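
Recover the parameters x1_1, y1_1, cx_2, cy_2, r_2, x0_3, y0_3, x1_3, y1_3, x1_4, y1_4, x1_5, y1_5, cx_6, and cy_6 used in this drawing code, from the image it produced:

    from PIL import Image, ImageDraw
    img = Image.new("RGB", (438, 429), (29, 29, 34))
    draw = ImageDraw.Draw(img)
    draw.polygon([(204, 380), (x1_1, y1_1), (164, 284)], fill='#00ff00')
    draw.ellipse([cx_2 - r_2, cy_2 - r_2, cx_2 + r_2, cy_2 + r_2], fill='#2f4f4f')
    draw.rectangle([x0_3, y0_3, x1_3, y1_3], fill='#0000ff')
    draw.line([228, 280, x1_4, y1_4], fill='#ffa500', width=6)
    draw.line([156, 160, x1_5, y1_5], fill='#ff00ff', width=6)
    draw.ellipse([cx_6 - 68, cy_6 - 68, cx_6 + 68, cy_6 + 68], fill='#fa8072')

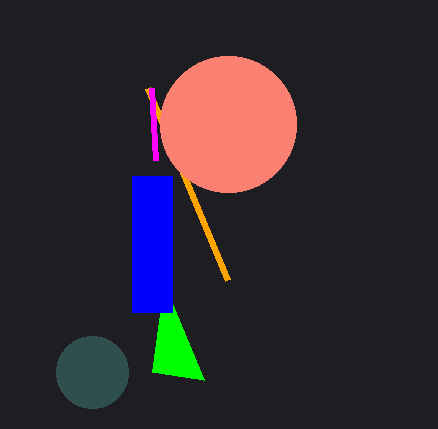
x1_1 = 152; y1_1 = 372; cx_2 = 92; cy_2 = 372; r_2 = 36; x0_3 = 132; y0_3 = 176; x1_3 = 172; y1_3 = 312; x1_4 = 148; y1_4 = 88; x1_5 = 152; y1_5 = 88; cx_6 = 228; cy_6 = 124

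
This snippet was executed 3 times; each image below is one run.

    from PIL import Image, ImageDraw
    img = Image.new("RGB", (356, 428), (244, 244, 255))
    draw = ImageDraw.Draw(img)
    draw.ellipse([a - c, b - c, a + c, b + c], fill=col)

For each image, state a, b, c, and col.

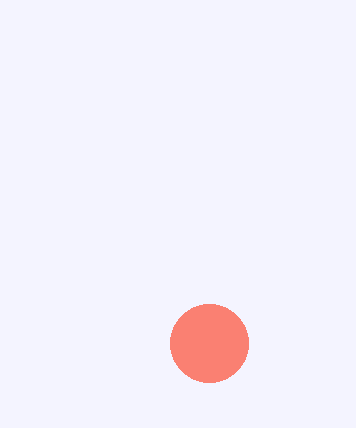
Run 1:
a = 209; b = 343; c = 39; col = 'salmon'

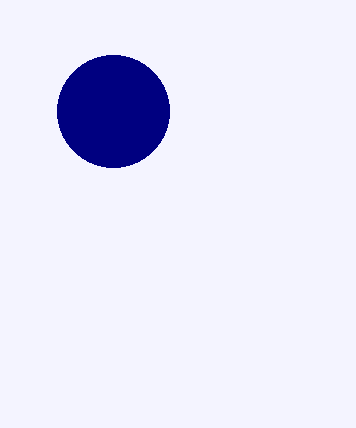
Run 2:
a = 113; b = 111; c = 56; col = 'navy'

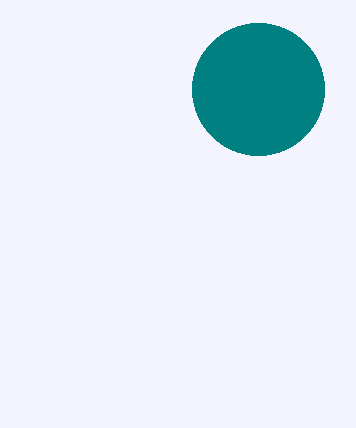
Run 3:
a = 258; b = 89; c = 66; col = 'teal'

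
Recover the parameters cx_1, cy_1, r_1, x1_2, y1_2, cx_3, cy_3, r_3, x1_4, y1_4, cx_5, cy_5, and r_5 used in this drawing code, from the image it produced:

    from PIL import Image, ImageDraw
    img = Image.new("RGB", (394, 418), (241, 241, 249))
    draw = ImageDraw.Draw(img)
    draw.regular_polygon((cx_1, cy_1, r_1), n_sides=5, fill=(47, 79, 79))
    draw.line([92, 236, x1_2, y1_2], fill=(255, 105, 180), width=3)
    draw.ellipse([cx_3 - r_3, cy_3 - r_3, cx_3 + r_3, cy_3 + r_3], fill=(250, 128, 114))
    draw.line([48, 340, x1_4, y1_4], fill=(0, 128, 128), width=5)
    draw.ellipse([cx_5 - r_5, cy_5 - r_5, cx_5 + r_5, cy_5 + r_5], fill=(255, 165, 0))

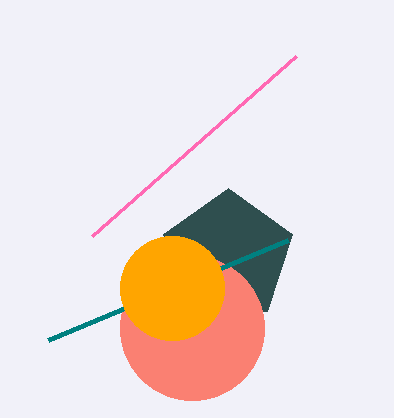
cx_1 = 228, cy_1 = 256, r_1 = 68, x1_2 = 296, y1_2 = 56, cx_3 = 192, cy_3 = 328, r_3 = 72, x1_4 = 288, y1_4 = 240, cx_5 = 172, cy_5 = 288, r_5 = 52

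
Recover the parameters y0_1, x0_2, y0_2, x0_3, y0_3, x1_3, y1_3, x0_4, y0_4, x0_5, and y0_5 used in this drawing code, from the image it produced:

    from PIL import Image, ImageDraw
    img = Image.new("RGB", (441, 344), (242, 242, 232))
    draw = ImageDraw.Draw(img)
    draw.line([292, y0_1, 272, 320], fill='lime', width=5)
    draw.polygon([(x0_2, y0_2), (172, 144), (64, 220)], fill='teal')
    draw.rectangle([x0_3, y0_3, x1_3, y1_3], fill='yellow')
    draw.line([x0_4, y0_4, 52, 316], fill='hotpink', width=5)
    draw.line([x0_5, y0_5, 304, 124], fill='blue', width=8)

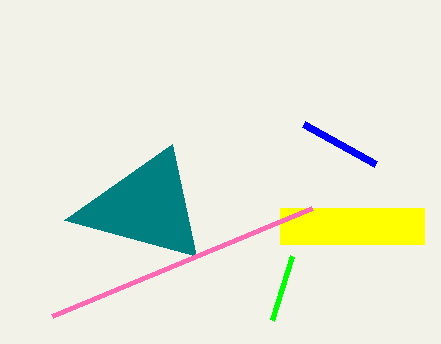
y0_1 = 256
x0_2 = 196
y0_2 = 256
x0_3 = 280
y0_3 = 208
x1_3 = 424
y1_3 = 244
x0_4 = 312
y0_4 = 208
x0_5 = 376
y0_5 = 164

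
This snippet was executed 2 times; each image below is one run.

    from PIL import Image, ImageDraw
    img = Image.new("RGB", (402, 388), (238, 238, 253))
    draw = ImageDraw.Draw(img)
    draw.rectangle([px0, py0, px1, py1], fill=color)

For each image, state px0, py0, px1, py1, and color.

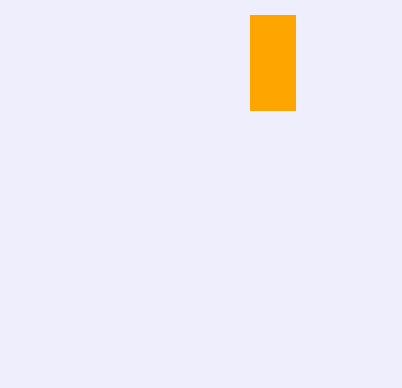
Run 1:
px0 = 250; py0 = 15; px1 = 295; py1 = 110; color = 'orange'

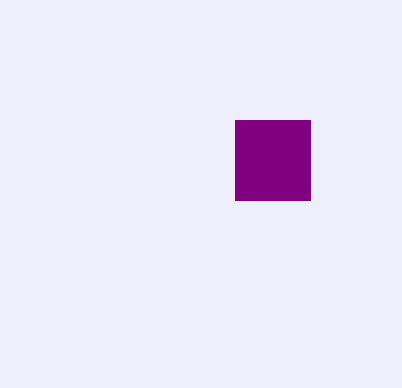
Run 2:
px0 = 235, py0 = 120, px1 = 310, py1 = 200, color = 'purple'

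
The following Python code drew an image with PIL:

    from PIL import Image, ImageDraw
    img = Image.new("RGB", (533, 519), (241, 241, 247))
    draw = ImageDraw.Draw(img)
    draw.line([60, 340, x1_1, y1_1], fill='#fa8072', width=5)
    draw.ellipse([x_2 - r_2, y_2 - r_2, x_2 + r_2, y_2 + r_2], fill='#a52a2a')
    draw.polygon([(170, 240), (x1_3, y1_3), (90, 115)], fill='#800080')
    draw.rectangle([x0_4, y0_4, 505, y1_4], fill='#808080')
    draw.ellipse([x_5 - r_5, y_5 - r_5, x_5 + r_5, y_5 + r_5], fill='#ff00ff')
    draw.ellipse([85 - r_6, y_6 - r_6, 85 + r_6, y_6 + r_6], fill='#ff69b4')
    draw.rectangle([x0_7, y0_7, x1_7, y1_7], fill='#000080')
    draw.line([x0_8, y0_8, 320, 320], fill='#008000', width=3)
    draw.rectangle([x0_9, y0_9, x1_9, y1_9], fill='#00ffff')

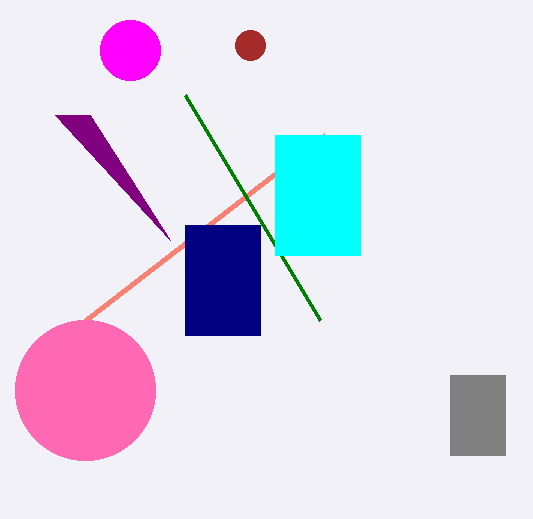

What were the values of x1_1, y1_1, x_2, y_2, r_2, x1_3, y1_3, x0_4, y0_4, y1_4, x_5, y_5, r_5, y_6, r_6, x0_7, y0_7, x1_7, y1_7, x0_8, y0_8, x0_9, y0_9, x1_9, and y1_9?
x1_1 = 325
y1_1 = 135
x_2 = 250
y_2 = 45
r_2 = 15
x1_3 = 55
y1_3 = 115
x0_4 = 450
y0_4 = 375
y1_4 = 455
x_5 = 130
y_5 = 50
r_5 = 30
y_6 = 390
r_6 = 70
x0_7 = 185
y0_7 = 225
x1_7 = 260
y1_7 = 335
x0_8 = 185
y0_8 = 95
x0_9 = 275
y0_9 = 135
x1_9 = 360
y1_9 = 255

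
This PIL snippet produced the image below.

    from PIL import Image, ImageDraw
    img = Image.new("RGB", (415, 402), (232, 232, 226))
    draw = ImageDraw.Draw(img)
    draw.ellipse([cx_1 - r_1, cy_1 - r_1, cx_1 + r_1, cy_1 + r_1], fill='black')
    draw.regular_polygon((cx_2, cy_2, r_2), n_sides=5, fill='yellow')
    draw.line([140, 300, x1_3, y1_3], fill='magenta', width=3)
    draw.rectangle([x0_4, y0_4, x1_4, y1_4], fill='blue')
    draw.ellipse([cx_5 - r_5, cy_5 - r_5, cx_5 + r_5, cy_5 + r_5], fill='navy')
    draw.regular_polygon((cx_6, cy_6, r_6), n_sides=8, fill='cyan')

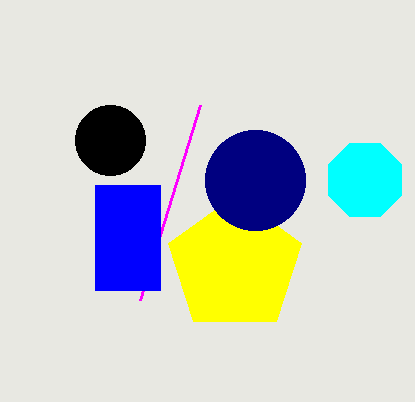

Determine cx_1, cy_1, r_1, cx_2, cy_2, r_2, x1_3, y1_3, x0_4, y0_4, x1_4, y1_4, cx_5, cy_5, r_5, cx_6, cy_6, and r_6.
cx_1 = 110; cy_1 = 140; r_1 = 35; cx_2 = 235; cy_2 = 265; r_2 = 70; x1_3 = 200; y1_3 = 105; x0_4 = 95; y0_4 = 185; x1_4 = 160; y1_4 = 290; cx_5 = 255; cy_5 = 180; r_5 = 50; cx_6 = 365; cy_6 = 180; r_6 = 40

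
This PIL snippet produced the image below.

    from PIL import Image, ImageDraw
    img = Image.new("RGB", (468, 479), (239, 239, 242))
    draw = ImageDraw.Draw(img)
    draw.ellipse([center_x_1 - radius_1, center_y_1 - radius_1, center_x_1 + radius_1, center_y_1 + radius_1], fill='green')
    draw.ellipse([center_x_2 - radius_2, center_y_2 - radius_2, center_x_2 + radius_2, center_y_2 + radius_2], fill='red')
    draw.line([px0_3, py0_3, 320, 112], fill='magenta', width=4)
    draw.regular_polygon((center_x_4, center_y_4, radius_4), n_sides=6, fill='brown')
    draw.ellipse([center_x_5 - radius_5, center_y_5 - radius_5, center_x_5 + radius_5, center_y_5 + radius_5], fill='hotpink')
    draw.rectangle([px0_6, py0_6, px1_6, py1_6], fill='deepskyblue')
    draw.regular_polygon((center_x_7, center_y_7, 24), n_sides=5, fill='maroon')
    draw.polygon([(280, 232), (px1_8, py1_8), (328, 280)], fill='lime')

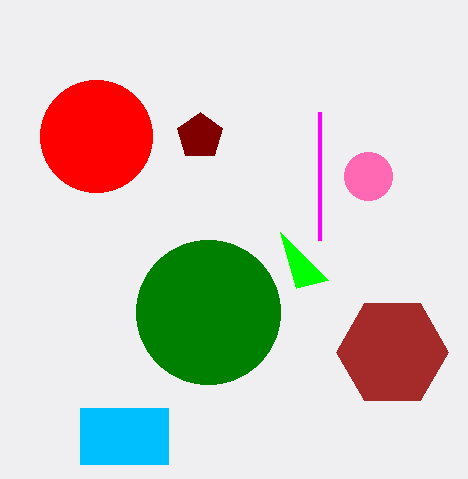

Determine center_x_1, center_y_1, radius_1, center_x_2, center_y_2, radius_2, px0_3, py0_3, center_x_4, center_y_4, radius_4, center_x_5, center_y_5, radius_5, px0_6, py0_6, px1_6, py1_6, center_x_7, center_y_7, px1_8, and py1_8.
center_x_1 = 208
center_y_1 = 312
radius_1 = 72
center_x_2 = 96
center_y_2 = 136
radius_2 = 56
px0_3 = 320
py0_3 = 240
center_x_4 = 392
center_y_4 = 352
radius_4 = 56
center_x_5 = 368
center_y_5 = 176
radius_5 = 24
px0_6 = 80
py0_6 = 408
px1_6 = 168
py1_6 = 464
center_x_7 = 200
center_y_7 = 136
px1_8 = 296
py1_8 = 288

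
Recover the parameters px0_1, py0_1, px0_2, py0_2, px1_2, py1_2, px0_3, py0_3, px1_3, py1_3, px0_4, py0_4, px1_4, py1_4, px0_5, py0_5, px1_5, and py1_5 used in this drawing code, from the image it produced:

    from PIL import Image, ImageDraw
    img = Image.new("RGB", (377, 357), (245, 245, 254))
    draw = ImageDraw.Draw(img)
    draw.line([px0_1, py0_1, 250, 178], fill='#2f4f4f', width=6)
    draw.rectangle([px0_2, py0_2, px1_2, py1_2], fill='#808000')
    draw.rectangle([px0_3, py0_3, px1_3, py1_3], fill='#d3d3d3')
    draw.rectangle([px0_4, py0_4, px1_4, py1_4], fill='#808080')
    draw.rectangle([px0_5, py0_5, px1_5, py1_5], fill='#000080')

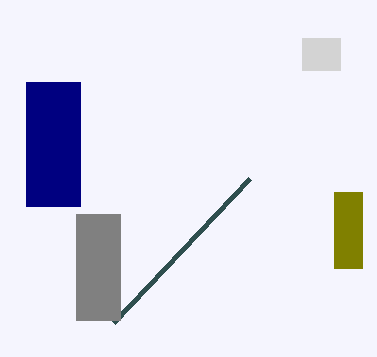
px0_1 = 114; py0_1 = 322; px0_2 = 334; py0_2 = 192; px1_2 = 362; py1_2 = 268; px0_3 = 302; py0_3 = 38; px1_3 = 340; py1_3 = 70; px0_4 = 76; py0_4 = 214; px1_4 = 120; py1_4 = 320; px0_5 = 26; py0_5 = 82; px1_5 = 80; py1_5 = 206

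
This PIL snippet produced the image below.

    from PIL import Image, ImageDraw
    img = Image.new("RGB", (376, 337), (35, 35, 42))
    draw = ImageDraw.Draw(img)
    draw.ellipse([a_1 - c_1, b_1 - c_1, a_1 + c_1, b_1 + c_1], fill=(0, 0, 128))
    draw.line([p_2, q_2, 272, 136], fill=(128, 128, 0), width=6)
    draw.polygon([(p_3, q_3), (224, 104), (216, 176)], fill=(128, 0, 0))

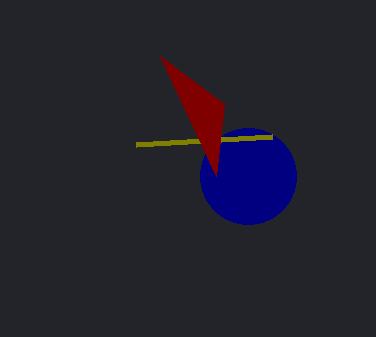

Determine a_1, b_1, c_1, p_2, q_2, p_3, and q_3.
a_1 = 248
b_1 = 176
c_1 = 48
p_2 = 136
q_2 = 144
p_3 = 160
q_3 = 56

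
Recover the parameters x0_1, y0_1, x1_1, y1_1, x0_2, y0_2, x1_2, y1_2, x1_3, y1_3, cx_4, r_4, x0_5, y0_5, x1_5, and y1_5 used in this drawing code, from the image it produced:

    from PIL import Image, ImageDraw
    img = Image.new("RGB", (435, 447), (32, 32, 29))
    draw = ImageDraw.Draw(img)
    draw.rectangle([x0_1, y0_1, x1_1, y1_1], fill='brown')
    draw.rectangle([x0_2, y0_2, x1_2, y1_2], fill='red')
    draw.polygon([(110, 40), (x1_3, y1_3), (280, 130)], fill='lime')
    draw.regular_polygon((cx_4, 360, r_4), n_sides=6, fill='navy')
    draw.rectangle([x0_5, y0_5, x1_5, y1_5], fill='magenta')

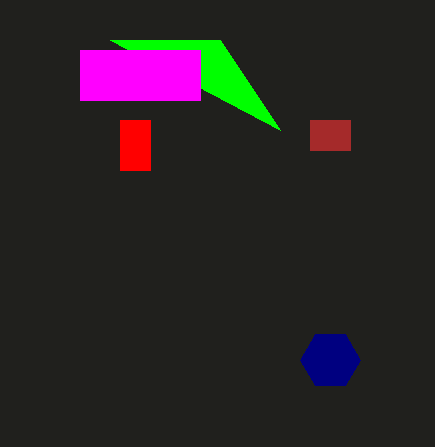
x0_1 = 310
y0_1 = 120
x1_1 = 350
y1_1 = 150
x0_2 = 120
y0_2 = 120
x1_2 = 150
y1_2 = 170
x1_3 = 220
y1_3 = 40
cx_4 = 330
r_4 = 30
x0_5 = 80
y0_5 = 50
x1_5 = 200
y1_5 = 100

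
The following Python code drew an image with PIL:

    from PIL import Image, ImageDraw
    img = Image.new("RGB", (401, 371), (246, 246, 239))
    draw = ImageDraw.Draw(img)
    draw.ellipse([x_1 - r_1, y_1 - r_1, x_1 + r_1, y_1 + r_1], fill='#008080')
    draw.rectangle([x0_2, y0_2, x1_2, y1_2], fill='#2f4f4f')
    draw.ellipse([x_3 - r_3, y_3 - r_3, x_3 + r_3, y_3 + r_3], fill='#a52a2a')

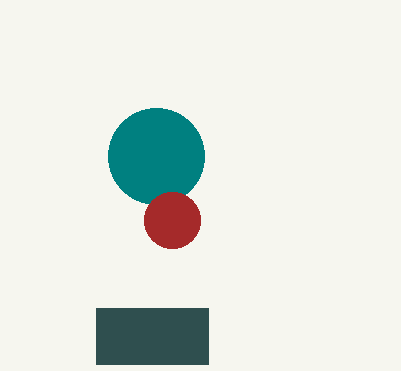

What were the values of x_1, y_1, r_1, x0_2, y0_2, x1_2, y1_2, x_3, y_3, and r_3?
x_1 = 156; y_1 = 156; r_1 = 48; x0_2 = 96; y0_2 = 308; x1_2 = 208; y1_2 = 364; x_3 = 172; y_3 = 220; r_3 = 28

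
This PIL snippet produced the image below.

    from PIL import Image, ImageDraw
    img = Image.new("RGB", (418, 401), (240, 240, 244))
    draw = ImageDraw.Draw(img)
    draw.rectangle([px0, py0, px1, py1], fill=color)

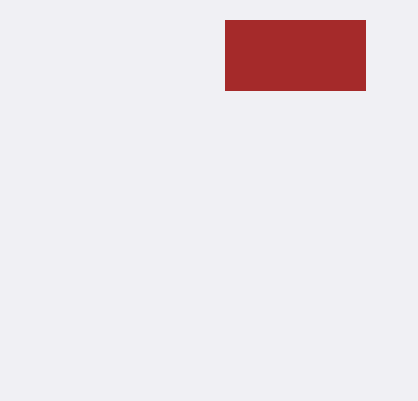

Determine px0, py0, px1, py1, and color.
px0 = 225, py0 = 20, px1 = 365, py1 = 90, color = 'brown'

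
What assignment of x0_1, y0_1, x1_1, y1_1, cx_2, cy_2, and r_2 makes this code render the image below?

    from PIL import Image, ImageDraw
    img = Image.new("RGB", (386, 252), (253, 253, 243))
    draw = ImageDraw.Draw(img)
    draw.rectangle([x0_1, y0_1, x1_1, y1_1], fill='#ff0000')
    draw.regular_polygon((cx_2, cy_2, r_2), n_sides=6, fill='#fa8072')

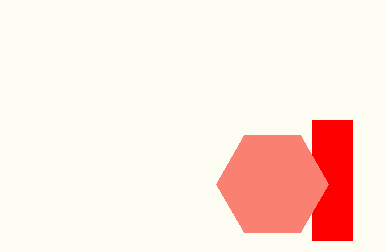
x0_1 = 312; y0_1 = 120; x1_1 = 352; y1_1 = 240; cx_2 = 272; cy_2 = 184; r_2 = 56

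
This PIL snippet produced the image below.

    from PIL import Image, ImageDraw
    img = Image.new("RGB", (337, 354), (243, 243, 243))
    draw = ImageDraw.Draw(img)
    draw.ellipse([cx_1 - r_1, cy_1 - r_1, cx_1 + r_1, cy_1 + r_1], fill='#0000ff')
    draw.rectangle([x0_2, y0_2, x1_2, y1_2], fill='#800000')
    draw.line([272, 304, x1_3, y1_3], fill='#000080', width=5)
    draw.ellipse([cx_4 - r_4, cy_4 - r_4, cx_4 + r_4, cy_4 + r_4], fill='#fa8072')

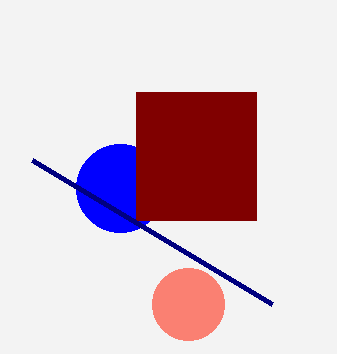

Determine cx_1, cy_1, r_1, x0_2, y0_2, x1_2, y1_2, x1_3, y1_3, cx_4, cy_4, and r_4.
cx_1 = 120, cy_1 = 188, r_1 = 44, x0_2 = 136, y0_2 = 92, x1_2 = 256, y1_2 = 220, x1_3 = 32, y1_3 = 160, cx_4 = 188, cy_4 = 304, r_4 = 36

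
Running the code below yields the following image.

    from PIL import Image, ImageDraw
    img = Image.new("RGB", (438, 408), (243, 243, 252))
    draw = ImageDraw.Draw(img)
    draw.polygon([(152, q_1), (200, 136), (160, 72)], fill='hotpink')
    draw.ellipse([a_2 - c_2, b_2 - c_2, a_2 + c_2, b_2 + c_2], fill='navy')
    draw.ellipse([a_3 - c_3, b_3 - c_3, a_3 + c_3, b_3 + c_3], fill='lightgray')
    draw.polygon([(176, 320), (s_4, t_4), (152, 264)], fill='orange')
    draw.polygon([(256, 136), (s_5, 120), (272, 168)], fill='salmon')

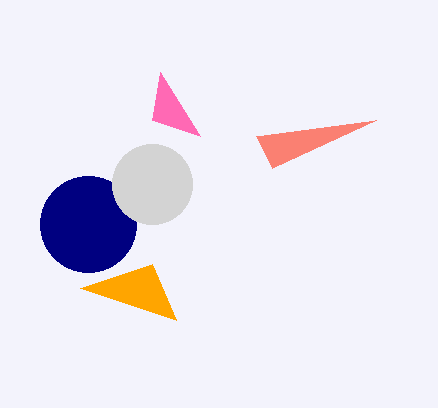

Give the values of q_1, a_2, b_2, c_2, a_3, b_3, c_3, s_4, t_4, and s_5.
q_1 = 120
a_2 = 88
b_2 = 224
c_2 = 48
a_3 = 152
b_3 = 184
c_3 = 40
s_4 = 80
t_4 = 288
s_5 = 376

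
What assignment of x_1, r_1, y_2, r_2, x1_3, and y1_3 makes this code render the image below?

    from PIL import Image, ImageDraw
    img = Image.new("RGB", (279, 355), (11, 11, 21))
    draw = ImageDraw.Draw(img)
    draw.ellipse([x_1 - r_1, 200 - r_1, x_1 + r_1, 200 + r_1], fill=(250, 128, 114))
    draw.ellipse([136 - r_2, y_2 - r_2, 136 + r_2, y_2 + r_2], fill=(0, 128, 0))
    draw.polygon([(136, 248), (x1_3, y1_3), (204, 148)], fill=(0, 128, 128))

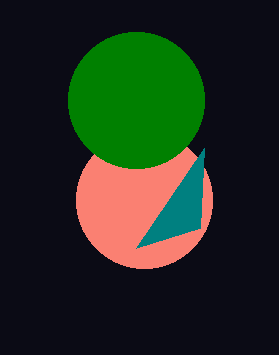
x_1 = 144; r_1 = 68; y_2 = 100; r_2 = 68; x1_3 = 200; y1_3 = 228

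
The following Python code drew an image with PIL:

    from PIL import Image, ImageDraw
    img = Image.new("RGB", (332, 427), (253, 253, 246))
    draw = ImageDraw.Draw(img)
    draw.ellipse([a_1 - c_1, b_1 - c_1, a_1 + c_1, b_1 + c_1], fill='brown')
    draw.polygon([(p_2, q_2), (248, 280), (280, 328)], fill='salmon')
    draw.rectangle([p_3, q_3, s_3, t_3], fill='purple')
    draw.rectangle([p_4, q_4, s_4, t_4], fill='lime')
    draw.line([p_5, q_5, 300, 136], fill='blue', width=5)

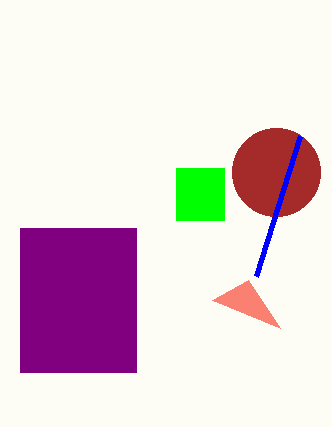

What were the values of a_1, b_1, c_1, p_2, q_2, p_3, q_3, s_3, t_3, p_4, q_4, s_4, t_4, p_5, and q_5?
a_1 = 276, b_1 = 172, c_1 = 44, p_2 = 212, q_2 = 300, p_3 = 20, q_3 = 228, s_3 = 136, t_3 = 372, p_4 = 176, q_4 = 168, s_4 = 224, t_4 = 220, p_5 = 256, q_5 = 276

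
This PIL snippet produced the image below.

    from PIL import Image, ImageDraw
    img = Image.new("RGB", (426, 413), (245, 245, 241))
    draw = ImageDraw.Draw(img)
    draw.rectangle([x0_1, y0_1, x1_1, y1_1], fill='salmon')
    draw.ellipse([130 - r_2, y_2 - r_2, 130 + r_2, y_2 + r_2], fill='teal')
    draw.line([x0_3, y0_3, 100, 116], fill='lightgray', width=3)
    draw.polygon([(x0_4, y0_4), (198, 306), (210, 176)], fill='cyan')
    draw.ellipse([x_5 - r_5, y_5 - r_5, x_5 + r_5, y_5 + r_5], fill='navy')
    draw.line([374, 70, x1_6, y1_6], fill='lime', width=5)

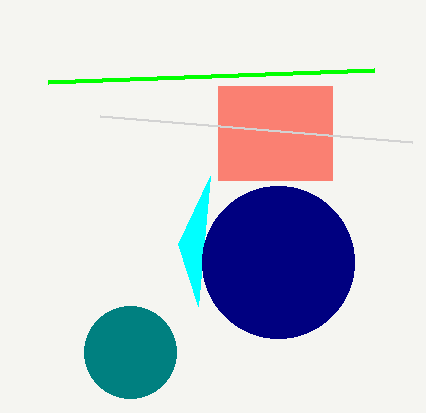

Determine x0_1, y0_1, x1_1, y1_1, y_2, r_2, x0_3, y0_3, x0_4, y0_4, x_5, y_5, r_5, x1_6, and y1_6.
x0_1 = 218; y0_1 = 86; x1_1 = 332; y1_1 = 180; y_2 = 352; r_2 = 46; x0_3 = 412; y0_3 = 142; x0_4 = 178; y0_4 = 244; x_5 = 278; y_5 = 262; r_5 = 76; x1_6 = 48; y1_6 = 82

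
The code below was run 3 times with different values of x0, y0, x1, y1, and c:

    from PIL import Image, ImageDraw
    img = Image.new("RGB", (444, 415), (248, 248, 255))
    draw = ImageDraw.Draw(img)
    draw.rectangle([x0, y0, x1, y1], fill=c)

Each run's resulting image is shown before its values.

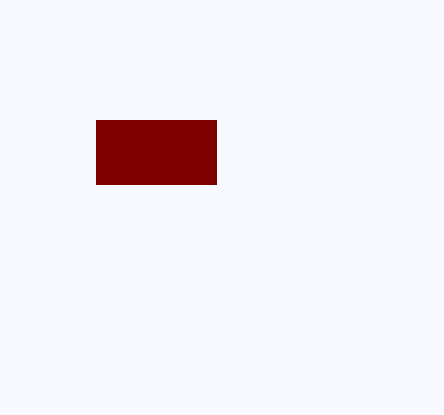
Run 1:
x0 = 96, y0 = 120, x1 = 216, y1 = 184, c = 'maroon'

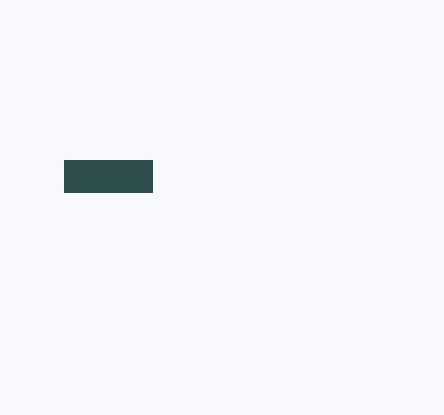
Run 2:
x0 = 64, y0 = 160, x1 = 152, y1 = 192, c = 'darkslategray'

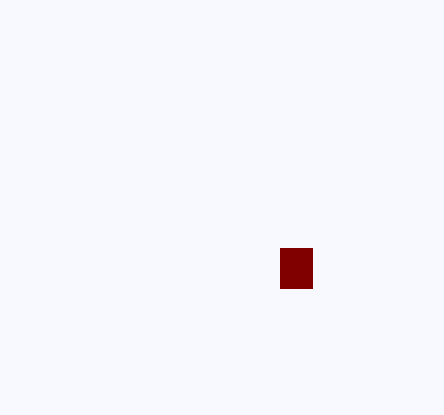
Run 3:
x0 = 280; y0 = 248; x1 = 312; y1 = 288; c = 'maroon'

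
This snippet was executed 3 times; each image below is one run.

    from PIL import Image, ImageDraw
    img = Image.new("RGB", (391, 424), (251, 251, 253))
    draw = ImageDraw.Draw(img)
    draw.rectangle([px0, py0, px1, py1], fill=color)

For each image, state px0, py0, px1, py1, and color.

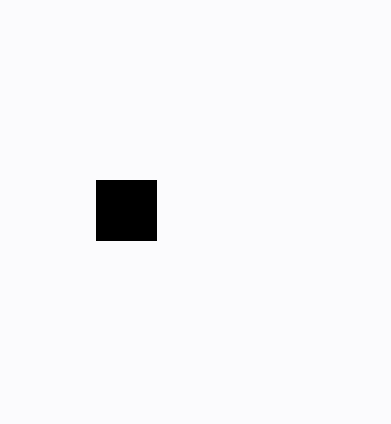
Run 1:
px0 = 96
py0 = 180
px1 = 156
py1 = 240
color = 'black'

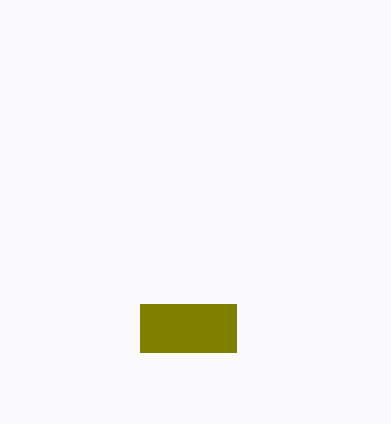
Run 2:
px0 = 140, py0 = 304, px1 = 236, py1 = 352, color = 'olive'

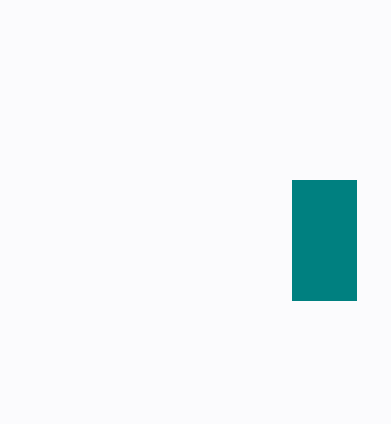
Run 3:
px0 = 292; py0 = 180; px1 = 356; py1 = 300; color = 'teal'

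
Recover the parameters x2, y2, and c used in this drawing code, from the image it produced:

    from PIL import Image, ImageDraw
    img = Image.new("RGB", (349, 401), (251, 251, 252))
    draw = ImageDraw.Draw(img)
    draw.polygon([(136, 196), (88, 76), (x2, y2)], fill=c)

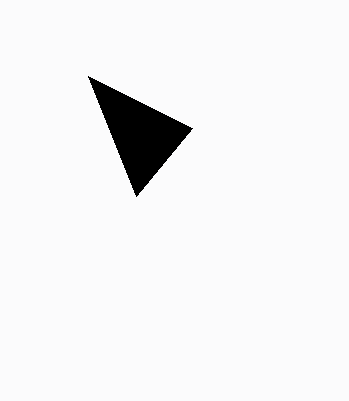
x2 = 192, y2 = 128, c = 'black'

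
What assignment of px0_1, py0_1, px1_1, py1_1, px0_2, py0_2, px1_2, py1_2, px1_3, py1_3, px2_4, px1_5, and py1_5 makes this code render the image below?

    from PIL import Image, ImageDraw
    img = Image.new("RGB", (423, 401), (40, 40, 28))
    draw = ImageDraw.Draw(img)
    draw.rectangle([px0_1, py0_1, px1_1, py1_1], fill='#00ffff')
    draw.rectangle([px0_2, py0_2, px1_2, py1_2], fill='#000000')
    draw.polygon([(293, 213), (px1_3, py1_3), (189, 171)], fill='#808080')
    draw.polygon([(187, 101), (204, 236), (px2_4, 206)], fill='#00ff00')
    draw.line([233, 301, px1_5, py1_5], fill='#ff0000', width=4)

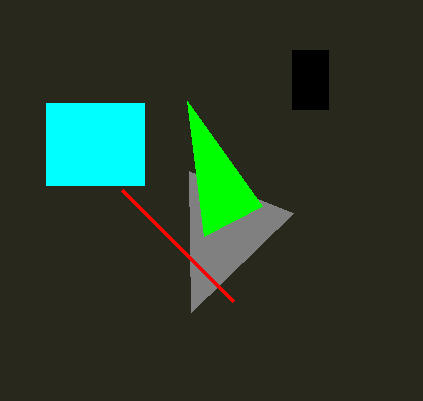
px0_1 = 46; py0_1 = 103; px1_1 = 144; py1_1 = 185; px0_2 = 292; py0_2 = 50; px1_2 = 328; py1_2 = 109; px1_3 = 191; py1_3 = 312; px2_4 = 262; px1_5 = 122; py1_5 = 190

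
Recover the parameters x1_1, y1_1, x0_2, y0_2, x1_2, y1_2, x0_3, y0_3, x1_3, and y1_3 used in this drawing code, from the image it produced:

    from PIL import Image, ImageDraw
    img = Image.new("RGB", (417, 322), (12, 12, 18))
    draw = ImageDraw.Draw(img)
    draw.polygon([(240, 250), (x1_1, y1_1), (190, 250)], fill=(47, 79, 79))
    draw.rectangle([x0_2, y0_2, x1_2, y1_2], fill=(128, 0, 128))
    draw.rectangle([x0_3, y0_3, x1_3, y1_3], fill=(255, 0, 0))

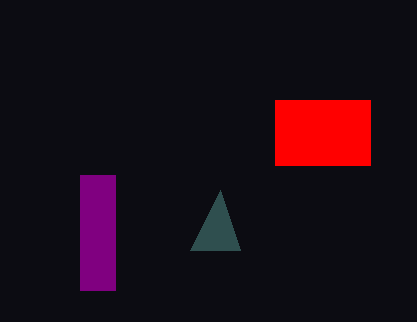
x1_1 = 220, y1_1 = 190, x0_2 = 80, y0_2 = 175, x1_2 = 115, y1_2 = 290, x0_3 = 275, y0_3 = 100, x1_3 = 370, y1_3 = 165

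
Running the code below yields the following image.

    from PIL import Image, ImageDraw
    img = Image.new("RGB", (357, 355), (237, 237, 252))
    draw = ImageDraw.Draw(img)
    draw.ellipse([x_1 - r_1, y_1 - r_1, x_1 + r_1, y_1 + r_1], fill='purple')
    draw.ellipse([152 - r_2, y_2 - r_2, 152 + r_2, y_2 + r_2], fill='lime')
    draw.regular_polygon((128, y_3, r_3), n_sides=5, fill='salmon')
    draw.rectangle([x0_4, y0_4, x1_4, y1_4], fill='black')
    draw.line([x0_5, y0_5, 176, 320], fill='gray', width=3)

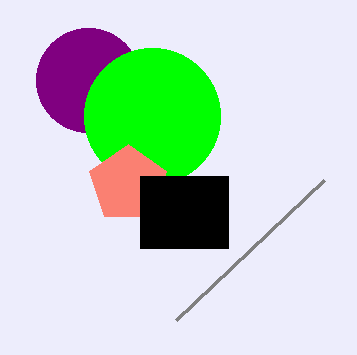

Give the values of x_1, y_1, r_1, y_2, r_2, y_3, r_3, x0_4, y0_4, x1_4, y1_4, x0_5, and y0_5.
x_1 = 88, y_1 = 80, r_1 = 52, y_2 = 116, r_2 = 68, y_3 = 184, r_3 = 40, x0_4 = 140, y0_4 = 176, x1_4 = 228, y1_4 = 248, x0_5 = 324, y0_5 = 180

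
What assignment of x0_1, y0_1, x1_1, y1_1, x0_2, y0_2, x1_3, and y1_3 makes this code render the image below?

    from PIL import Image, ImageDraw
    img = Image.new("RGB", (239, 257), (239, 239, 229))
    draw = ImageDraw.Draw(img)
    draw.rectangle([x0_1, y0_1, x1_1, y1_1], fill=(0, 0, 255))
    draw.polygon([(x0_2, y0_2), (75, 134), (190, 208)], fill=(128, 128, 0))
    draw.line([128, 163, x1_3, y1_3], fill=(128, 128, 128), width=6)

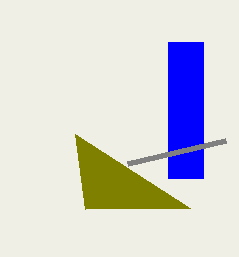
x0_1 = 168
y0_1 = 42
x1_1 = 203
y1_1 = 178
x0_2 = 85
y0_2 = 209
x1_3 = 226
y1_3 = 140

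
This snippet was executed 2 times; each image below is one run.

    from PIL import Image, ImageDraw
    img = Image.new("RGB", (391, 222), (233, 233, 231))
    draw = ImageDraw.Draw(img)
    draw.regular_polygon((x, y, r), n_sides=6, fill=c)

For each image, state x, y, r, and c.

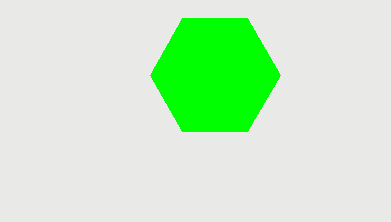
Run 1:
x = 215; y = 75; r = 65; c = 'lime'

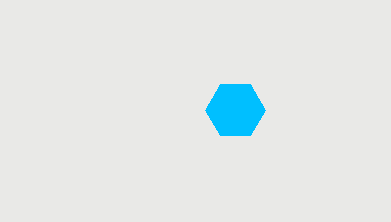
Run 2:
x = 235
y = 110
r = 30
c = 'deepskyblue'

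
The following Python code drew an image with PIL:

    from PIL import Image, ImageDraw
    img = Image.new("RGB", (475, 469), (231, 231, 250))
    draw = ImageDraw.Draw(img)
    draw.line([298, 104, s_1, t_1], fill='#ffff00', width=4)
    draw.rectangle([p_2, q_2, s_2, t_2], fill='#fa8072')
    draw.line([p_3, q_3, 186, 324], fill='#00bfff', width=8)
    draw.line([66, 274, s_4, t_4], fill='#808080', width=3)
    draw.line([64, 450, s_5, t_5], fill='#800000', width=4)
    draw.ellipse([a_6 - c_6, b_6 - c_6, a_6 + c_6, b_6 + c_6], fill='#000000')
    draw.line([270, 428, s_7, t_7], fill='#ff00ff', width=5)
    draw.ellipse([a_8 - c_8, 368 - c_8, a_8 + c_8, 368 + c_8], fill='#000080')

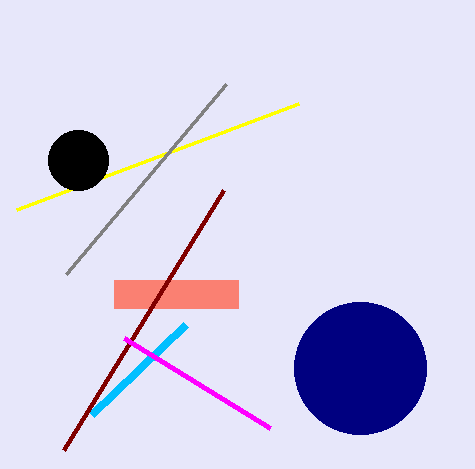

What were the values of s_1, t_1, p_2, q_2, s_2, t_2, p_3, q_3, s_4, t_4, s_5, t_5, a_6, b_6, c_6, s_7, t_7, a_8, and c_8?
s_1 = 16; t_1 = 210; p_2 = 114; q_2 = 280; s_2 = 238; t_2 = 308; p_3 = 92; q_3 = 414; s_4 = 226; t_4 = 84; s_5 = 224; t_5 = 190; a_6 = 78; b_6 = 160; c_6 = 30; s_7 = 124; t_7 = 338; a_8 = 360; c_8 = 66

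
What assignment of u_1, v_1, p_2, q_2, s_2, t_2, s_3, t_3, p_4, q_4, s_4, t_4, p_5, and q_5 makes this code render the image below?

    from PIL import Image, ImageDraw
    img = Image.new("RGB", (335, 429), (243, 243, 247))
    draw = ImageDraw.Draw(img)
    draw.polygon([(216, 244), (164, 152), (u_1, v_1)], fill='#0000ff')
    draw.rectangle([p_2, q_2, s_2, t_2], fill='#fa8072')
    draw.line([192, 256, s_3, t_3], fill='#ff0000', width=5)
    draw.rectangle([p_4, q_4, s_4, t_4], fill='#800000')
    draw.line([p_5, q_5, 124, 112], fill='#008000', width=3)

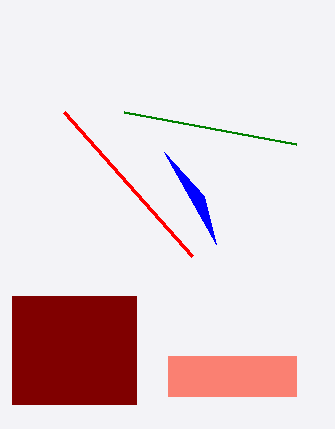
u_1 = 204
v_1 = 196
p_2 = 168
q_2 = 356
s_2 = 296
t_2 = 396
s_3 = 64
t_3 = 112
p_4 = 12
q_4 = 296
s_4 = 136
t_4 = 404
p_5 = 296
q_5 = 144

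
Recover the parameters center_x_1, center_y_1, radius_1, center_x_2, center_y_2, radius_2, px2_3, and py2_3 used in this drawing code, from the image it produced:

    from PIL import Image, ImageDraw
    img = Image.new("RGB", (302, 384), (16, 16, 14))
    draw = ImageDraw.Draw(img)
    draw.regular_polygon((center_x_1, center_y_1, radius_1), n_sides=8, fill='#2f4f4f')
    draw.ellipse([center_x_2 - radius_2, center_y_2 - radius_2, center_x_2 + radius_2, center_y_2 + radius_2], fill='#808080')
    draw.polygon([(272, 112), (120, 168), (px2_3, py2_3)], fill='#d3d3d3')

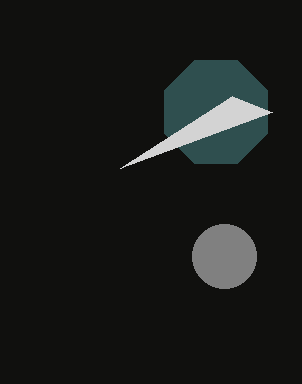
center_x_1 = 216, center_y_1 = 112, radius_1 = 56, center_x_2 = 224, center_y_2 = 256, radius_2 = 32, px2_3 = 232, py2_3 = 96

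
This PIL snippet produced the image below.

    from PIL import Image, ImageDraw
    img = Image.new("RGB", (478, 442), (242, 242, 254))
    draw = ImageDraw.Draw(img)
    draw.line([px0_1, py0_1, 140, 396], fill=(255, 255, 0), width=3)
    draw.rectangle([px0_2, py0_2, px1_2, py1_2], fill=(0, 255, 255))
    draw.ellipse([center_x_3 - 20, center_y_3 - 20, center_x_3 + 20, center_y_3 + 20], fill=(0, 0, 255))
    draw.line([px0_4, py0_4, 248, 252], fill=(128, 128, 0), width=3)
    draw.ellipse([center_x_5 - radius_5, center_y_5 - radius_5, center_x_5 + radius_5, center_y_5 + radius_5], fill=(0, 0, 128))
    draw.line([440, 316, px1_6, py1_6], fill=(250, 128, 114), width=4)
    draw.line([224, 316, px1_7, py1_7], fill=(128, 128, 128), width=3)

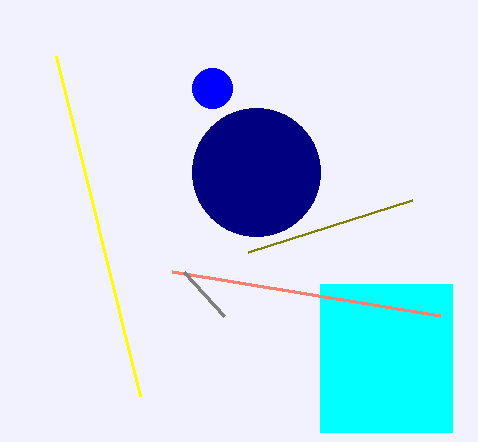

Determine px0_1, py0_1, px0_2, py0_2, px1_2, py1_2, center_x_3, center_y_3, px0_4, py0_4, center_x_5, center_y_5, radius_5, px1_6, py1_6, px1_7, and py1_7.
px0_1 = 56
py0_1 = 56
px0_2 = 320
py0_2 = 284
px1_2 = 452
py1_2 = 432
center_x_3 = 212
center_y_3 = 88
px0_4 = 412
py0_4 = 200
center_x_5 = 256
center_y_5 = 172
radius_5 = 64
px1_6 = 172
py1_6 = 272
px1_7 = 184
py1_7 = 272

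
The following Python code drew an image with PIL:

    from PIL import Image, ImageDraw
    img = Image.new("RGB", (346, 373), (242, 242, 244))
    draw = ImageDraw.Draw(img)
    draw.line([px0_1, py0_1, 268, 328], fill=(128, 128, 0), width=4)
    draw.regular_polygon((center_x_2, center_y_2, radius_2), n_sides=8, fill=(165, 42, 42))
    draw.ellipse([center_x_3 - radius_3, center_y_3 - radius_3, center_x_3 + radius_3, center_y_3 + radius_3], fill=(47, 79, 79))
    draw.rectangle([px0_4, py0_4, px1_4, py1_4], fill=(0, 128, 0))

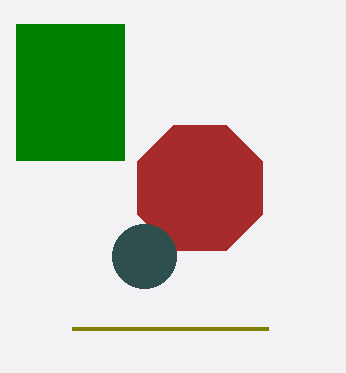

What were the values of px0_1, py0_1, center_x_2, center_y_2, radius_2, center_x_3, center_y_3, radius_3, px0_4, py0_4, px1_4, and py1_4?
px0_1 = 72, py0_1 = 328, center_x_2 = 200, center_y_2 = 188, radius_2 = 68, center_x_3 = 144, center_y_3 = 256, radius_3 = 32, px0_4 = 16, py0_4 = 24, px1_4 = 124, py1_4 = 160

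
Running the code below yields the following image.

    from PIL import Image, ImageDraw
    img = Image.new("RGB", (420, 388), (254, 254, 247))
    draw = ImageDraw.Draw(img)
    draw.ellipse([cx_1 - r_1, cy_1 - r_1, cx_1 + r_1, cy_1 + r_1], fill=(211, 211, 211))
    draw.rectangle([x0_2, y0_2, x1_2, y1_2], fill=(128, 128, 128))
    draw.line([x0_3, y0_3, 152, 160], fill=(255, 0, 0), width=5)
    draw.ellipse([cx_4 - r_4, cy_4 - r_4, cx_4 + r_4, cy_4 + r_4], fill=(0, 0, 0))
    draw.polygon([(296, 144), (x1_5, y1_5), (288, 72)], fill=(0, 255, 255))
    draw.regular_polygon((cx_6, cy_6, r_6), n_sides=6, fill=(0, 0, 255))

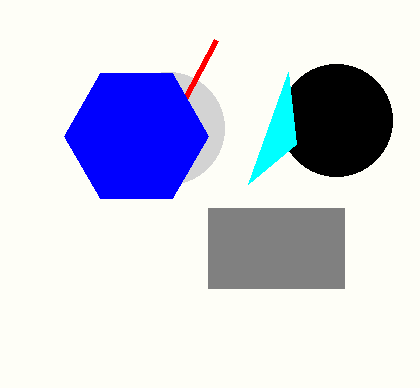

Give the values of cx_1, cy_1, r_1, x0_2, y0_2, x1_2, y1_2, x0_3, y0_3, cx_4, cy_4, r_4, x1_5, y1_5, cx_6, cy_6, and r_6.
cx_1 = 168, cy_1 = 128, r_1 = 56, x0_2 = 208, y0_2 = 208, x1_2 = 344, y1_2 = 288, x0_3 = 216, y0_3 = 40, cx_4 = 336, cy_4 = 120, r_4 = 56, x1_5 = 248, y1_5 = 184, cx_6 = 136, cy_6 = 136, r_6 = 72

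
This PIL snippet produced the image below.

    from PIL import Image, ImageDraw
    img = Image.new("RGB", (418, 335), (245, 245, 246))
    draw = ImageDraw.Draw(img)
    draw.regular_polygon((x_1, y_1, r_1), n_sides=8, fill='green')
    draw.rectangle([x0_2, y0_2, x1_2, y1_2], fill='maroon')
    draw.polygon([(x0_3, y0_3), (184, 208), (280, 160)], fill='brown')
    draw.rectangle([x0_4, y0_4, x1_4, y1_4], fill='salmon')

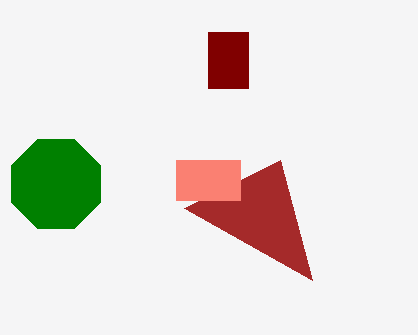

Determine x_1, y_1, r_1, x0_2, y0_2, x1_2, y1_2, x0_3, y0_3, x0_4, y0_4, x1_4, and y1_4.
x_1 = 56, y_1 = 184, r_1 = 48, x0_2 = 208, y0_2 = 32, x1_2 = 248, y1_2 = 88, x0_3 = 312, y0_3 = 280, x0_4 = 176, y0_4 = 160, x1_4 = 240, y1_4 = 200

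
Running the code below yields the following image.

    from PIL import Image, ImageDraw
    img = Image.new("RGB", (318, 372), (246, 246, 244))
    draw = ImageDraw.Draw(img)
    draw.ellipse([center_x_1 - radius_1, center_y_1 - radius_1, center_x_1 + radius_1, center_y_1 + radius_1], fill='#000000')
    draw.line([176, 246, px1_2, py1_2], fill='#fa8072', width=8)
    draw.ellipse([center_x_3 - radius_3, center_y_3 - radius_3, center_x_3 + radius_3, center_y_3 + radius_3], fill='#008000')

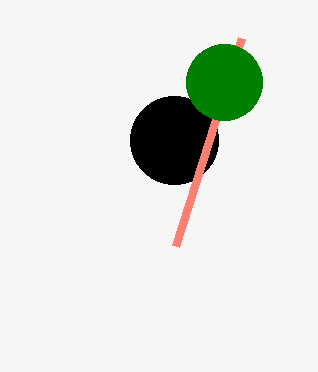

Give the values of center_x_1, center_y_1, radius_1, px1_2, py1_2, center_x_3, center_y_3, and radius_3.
center_x_1 = 174, center_y_1 = 140, radius_1 = 44, px1_2 = 242, py1_2 = 38, center_x_3 = 224, center_y_3 = 82, radius_3 = 38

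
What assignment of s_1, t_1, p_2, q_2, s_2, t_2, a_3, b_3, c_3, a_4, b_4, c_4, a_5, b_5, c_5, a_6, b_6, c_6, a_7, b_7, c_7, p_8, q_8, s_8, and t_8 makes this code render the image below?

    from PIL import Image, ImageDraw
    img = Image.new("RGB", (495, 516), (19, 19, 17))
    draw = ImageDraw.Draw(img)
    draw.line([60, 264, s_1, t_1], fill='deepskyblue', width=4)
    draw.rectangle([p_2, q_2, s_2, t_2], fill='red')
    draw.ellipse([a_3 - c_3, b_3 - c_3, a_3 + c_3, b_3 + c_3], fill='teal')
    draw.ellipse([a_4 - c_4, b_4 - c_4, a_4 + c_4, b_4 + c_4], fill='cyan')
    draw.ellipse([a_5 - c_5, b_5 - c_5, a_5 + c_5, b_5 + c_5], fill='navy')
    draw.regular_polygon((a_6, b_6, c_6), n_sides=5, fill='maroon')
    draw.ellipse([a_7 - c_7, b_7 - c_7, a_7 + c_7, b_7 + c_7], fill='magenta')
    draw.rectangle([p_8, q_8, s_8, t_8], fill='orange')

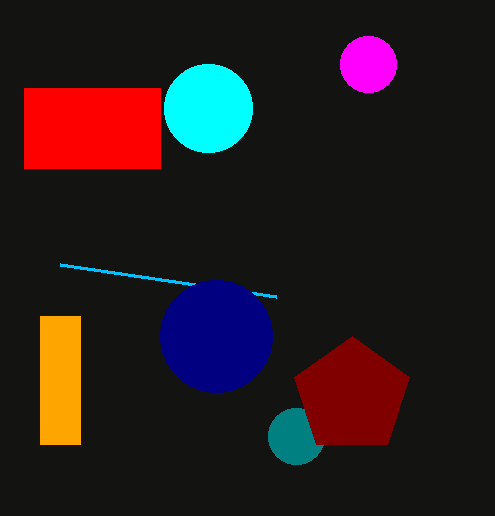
s_1 = 276, t_1 = 296, p_2 = 24, q_2 = 88, s_2 = 160, t_2 = 168, a_3 = 296, b_3 = 436, c_3 = 28, a_4 = 208, b_4 = 108, c_4 = 44, a_5 = 216, b_5 = 336, c_5 = 56, a_6 = 352, b_6 = 396, c_6 = 60, a_7 = 368, b_7 = 64, c_7 = 28, p_8 = 40, q_8 = 316, s_8 = 80, t_8 = 444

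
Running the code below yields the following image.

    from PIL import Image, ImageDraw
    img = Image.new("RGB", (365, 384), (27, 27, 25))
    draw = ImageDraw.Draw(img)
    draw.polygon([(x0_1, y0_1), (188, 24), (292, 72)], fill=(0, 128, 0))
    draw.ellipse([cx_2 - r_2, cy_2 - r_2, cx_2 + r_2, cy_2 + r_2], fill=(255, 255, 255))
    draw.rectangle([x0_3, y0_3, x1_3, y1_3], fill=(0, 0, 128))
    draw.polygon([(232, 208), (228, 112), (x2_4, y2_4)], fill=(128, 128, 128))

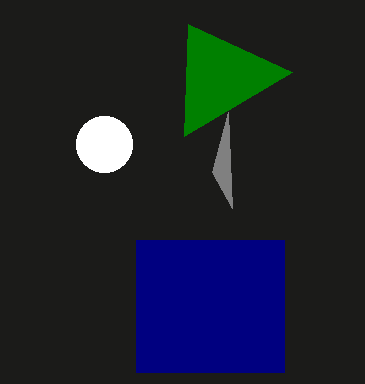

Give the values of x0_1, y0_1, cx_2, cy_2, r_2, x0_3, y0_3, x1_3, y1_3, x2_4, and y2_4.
x0_1 = 184, y0_1 = 136, cx_2 = 104, cy_2 = 144, r_2 = 28, x0_3 = 136, y0_3 = 240, x1_3 = 284, y1_3 = 372, x2_4 = 212, y2_4 = 172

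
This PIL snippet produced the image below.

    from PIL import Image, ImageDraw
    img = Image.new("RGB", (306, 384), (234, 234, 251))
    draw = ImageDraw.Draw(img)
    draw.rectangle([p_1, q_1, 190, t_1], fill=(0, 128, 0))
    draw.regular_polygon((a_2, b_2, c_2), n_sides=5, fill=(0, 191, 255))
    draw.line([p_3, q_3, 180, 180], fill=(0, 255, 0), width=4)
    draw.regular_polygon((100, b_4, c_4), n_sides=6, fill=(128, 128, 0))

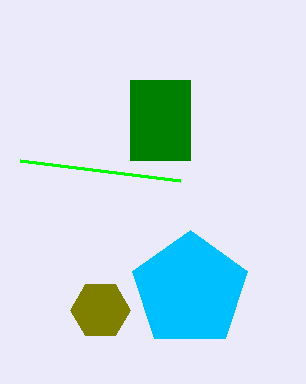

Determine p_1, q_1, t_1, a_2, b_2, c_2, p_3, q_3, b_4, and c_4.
p_1 = 130; q_1 = 80; t_1 = 160; a_2 = 190; b_2 = 290; c_2 = 60; p_3 = 20; q_3 = 160; b_4 = 310; c_4 = 30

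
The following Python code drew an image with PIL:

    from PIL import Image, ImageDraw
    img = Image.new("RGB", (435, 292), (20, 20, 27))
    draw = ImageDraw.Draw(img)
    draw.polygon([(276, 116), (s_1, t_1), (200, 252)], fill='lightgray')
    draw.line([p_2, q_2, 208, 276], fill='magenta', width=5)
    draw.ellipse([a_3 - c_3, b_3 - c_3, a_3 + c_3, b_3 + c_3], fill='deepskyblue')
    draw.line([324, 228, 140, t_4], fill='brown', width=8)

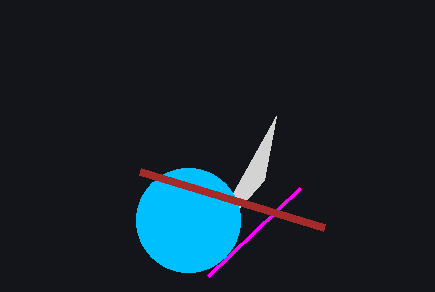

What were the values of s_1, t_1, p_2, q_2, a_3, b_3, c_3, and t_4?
s_1 = 264; t_1 = 180; p_2 = 300; q_2 = 188; a_3 = 188; b_3 = 220; c_3 = 52; t_4 = 172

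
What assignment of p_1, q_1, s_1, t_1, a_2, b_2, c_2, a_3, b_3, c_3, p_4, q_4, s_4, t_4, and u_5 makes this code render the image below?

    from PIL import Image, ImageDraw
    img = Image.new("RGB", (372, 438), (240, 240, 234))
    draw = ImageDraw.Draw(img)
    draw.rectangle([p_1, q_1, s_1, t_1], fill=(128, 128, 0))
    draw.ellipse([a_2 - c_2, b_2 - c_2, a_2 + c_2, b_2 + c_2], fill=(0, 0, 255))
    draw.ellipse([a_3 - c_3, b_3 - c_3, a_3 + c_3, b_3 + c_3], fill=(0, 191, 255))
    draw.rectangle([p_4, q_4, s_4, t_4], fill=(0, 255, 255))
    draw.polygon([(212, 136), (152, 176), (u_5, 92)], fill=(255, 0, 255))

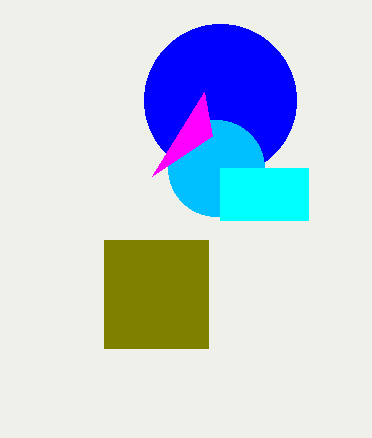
p_1 = 104; q_1 = 240; s_1 = 208; t_1 = 348; a_2 = 220; b_2 = 100; c_2 = 76; a_3 = 216; b_3 = 168; c_3 = 48; p_4 = 220; q_4 = 168; s_4 = 308; t_4 = 220; u_5 = 204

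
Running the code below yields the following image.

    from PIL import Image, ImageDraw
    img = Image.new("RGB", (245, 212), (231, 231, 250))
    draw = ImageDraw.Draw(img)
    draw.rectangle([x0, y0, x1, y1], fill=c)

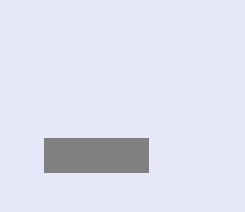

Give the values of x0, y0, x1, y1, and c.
x0 = 44, y0 = 138, x1 = 148, y1 = 172, c = 'gray'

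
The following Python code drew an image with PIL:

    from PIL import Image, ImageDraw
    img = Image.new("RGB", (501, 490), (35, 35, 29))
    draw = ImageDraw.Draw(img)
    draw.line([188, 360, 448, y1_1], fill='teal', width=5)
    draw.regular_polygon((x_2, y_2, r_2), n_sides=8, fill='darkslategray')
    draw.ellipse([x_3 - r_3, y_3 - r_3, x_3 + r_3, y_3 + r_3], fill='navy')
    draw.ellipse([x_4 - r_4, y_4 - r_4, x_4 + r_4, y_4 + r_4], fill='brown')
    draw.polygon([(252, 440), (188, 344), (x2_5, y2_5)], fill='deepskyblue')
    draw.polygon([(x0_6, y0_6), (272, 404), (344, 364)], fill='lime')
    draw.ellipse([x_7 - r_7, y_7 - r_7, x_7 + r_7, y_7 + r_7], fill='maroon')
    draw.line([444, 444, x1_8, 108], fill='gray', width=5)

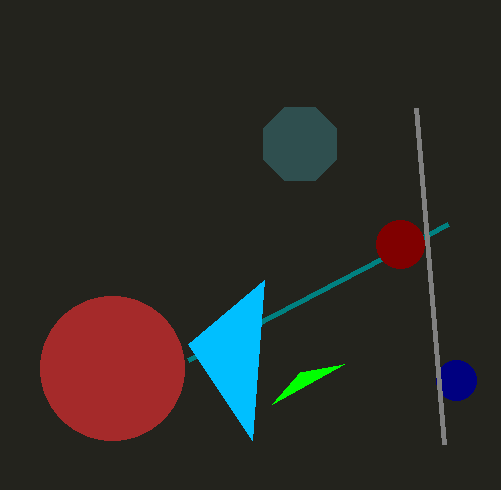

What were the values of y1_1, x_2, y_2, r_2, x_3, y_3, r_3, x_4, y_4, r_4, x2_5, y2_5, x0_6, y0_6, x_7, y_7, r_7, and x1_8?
y1_1 = 224, x_2 = 300, y_2 = 144, r_2 = 40, x_3 = 456, y_3 = 380, r_3 = 20, x_4 = 112, y_4 = 368, r_4 = 72, x2_5 = 264, y2_5 = 280, x0_6 = 300, y0_6 = 372, x_7 = 400, y_7 = 244, r_7 = 24, x1_8 = 416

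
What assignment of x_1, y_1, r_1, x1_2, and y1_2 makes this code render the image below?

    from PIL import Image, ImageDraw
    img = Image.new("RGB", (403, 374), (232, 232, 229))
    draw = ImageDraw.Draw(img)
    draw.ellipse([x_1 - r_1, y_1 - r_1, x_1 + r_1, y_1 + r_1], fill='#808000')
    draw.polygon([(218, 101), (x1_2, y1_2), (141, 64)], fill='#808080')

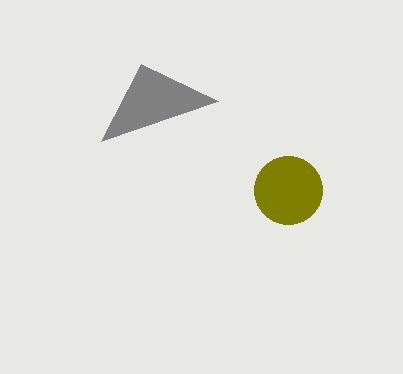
x_1 = 288, y_1 = 190, r_1 = 34, x1_2 = 101, y1_2 = 141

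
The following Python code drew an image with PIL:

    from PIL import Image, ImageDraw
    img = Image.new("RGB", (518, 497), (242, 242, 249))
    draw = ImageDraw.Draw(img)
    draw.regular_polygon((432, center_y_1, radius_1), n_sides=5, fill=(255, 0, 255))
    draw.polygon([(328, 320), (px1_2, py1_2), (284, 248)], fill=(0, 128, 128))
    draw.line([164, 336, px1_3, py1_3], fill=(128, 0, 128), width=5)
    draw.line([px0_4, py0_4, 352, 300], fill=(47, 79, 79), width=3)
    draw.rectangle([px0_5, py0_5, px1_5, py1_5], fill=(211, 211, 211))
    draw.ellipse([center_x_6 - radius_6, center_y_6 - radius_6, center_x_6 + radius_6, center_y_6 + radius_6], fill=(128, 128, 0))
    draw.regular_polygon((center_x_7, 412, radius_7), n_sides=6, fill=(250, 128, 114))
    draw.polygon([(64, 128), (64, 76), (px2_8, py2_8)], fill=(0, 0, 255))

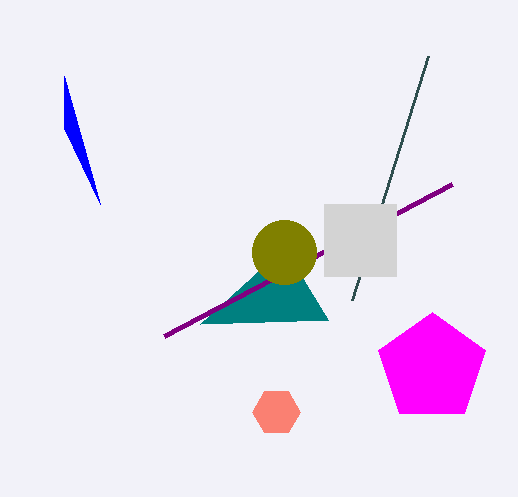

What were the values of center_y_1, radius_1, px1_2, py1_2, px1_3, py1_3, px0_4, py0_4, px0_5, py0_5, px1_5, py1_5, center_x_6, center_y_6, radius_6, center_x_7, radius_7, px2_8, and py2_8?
center_y_1 = 368, radius_1 = 56, px1_2 = 200, py1_2 = 324, px1_3 = 452, py1_3 = 184, px0_4 = 428, py0_4 = 56, px0_5 = 324, py0_5 = 204, px1_5 = 396, py1_5 = 276, center_x_6 = 284, center_y_6 = 252, radius_6 = 32, center_x_7 = 276, radius_7 = 24, px2_8 = 100, py2_8 = 204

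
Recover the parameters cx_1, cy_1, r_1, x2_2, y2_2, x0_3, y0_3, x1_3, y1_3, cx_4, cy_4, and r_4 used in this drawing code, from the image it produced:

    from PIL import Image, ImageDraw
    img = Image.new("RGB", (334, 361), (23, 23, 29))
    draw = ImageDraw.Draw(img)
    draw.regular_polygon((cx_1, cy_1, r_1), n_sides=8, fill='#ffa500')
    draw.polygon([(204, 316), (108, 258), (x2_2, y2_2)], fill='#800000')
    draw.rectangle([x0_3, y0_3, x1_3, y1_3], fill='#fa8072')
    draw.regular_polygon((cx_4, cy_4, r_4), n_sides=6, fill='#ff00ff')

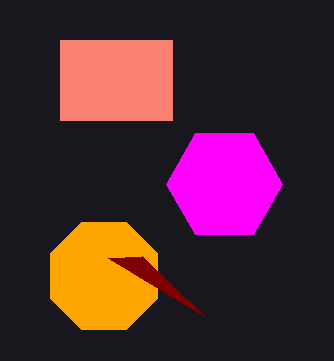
cx_1 = 104, cy_1 = 276, r_1 = 58, x2_2 = 142, y2_2 = 256, x0_3 = 60, y0_3 = 40, x1_3 = 172, y1_3 = 120, cx_4 = 224, cy_4 = 184, r_4 = 58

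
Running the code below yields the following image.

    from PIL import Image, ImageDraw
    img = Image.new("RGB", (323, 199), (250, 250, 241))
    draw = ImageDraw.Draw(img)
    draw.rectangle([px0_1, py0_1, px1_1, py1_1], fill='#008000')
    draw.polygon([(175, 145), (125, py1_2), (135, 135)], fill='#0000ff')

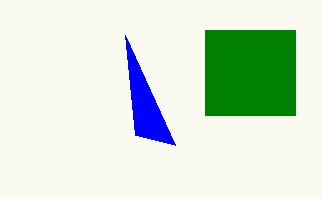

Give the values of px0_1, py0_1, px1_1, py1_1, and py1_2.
px0_1 = 205, py0_1 = 30, px1_1 = 295, py1_1 = 115, py1_2 = 35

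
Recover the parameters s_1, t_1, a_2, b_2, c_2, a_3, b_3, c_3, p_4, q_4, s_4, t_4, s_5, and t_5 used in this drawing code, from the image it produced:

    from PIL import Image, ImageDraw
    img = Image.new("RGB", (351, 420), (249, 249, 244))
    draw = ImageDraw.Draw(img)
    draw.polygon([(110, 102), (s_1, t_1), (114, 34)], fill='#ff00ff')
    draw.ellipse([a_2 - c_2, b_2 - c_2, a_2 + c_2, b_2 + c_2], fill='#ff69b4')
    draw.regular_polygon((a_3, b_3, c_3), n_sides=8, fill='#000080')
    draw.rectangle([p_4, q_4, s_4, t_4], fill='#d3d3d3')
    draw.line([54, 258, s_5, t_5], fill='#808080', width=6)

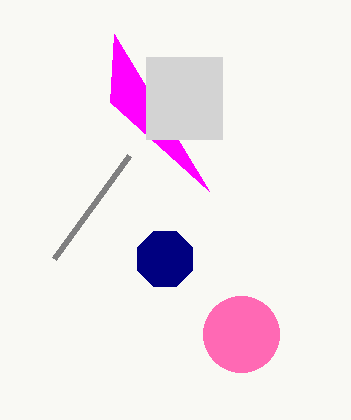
s_1 = 209, t_1 = 191, a_2 = 241, b_2 = 334, c_2 = 38, a_3 = 165, b_3 = 259, c_3 = 30, p_4 = 146, q_4 = 57, s_4 = 222, t_4 = 139, s_5 = 129, t_5 = 155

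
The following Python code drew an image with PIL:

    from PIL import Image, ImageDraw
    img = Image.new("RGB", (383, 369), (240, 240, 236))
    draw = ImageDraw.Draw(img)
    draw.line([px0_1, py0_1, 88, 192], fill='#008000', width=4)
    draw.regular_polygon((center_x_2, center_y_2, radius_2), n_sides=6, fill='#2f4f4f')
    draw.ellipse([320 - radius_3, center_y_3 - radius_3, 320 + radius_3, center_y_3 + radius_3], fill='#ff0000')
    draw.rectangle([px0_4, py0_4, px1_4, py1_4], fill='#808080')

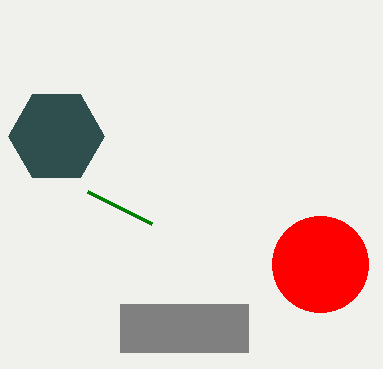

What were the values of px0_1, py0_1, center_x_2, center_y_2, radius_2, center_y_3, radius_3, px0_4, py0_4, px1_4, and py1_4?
px0_1 = 152; py0_1 = 224; center_x_2 = 56; center_y_2 = 136; radius_2 = 48; center_y_3 = 264; radius_3 = 48; px0_4 = 120; py0_4 = 304; px1_4 = 248; py1_4 = 352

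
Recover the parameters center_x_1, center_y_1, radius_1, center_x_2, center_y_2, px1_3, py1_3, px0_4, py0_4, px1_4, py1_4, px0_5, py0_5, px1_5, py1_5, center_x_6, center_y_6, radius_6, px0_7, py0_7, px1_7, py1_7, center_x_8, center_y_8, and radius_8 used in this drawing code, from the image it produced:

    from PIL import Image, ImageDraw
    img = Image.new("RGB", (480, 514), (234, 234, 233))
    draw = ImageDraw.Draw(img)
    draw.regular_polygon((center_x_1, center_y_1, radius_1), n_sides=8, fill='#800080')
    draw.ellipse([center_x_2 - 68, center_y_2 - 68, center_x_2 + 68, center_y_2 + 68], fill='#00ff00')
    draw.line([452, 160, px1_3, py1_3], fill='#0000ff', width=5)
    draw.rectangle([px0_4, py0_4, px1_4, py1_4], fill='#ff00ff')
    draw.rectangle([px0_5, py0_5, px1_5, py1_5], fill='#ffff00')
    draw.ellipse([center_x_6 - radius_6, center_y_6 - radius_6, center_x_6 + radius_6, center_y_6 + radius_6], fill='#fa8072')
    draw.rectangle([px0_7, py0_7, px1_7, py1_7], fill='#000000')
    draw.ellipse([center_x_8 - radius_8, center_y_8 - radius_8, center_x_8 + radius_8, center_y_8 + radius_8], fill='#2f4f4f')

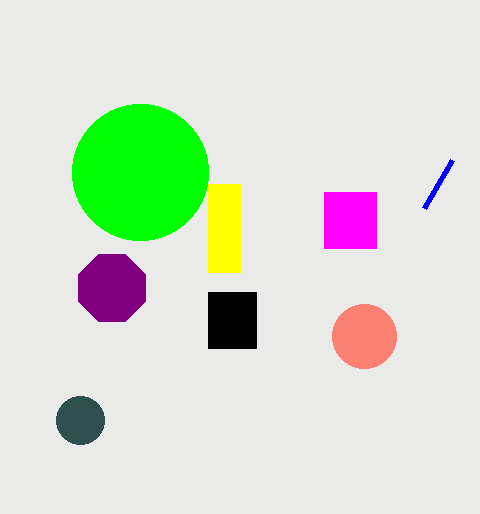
center_x_1 = 112
center_y_1 = 288
radius_1 = 36
center_x_2 = 140
center_y_2 = 172
px1_3 = 424
py1_3 = 208
px0_4 = 324
py0_4 = 192
px1_4 = 376
py1_4 = 248
px0_5 = 208
py0_5 = 184
px1_5 = 240
py1_5 = 272
center_x_6 = 364
center_y_6 = 336
radius_6 = 32
px0_7 = 208
py0_7 = 292
px1_7 = 256
py1_7 = 348
center_x_8 = 80
center_y_8 = 420
radius_8 = 24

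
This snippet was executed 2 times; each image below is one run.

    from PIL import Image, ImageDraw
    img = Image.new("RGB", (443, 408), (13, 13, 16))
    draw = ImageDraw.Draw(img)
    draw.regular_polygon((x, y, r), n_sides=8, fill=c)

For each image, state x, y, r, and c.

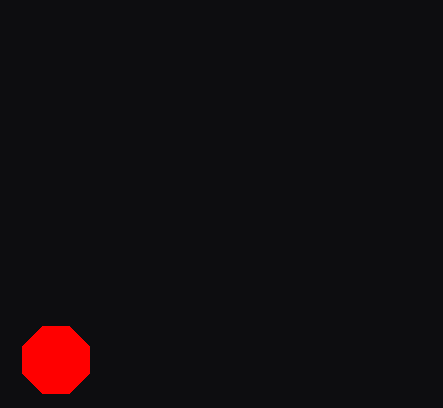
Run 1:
x = 56; y = 360; r = 36; c = 'red'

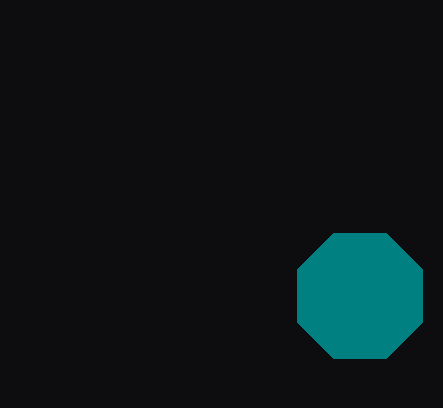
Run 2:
x = 360, y = 296, r = 68, c = 'teal'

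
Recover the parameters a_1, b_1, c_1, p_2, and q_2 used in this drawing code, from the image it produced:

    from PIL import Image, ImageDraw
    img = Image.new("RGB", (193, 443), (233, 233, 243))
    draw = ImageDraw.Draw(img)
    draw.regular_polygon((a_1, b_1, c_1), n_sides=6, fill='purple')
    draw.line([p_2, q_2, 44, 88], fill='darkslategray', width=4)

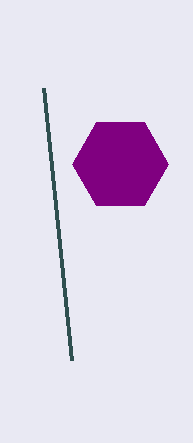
a_1 = 120, b_1 = 164, c_1 = 48, p_2 = 72, q_2 = 360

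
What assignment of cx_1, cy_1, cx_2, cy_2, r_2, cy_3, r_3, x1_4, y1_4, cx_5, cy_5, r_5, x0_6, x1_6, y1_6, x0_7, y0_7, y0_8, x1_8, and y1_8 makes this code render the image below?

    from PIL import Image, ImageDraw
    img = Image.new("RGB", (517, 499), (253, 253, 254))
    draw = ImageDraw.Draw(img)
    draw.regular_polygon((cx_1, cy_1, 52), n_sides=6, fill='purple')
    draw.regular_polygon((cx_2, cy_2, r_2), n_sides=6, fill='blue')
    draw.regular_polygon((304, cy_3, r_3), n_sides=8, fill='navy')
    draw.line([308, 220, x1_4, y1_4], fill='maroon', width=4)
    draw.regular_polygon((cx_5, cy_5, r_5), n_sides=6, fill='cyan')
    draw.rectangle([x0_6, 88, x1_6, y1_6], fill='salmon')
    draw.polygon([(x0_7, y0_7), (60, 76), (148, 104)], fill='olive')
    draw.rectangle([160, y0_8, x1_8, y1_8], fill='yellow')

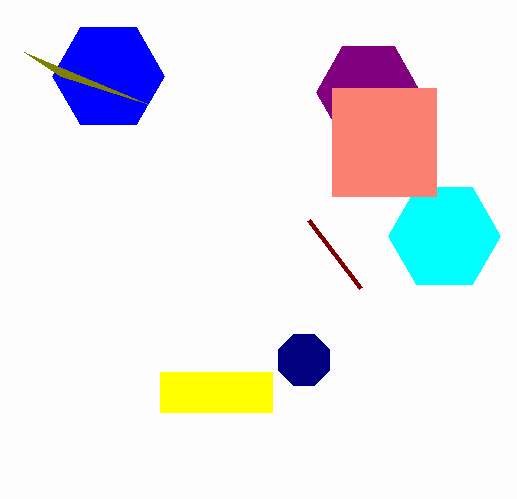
cx_1 = 368
cy_1 = 92
cx_2 = 108
cy_2 = 76
r_2 = 56
cy_3 = 360
r_3 = 28
x1_4 = 360
y1_4 = 288
cx_5 = 444
cy_5 = 236
r_5 = 56
x0_6 = 332
x1_6 = 436
y1_6 = 196
x0_7 = 24
y0_7 = 52
y0_8 = 372
x1_8 = 272
y1_8 = 412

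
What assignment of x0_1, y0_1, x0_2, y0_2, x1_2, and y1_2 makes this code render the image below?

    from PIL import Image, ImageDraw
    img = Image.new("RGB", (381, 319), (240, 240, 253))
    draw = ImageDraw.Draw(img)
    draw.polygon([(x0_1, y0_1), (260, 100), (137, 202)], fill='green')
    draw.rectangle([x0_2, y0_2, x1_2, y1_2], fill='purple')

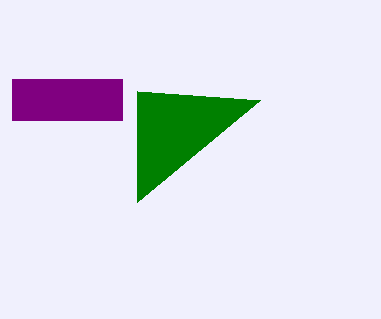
x0_1 = 137
y0_1 = 91
x0_2 = 12
y0_2 = 79
x1_2 = 122
y1_2 = 120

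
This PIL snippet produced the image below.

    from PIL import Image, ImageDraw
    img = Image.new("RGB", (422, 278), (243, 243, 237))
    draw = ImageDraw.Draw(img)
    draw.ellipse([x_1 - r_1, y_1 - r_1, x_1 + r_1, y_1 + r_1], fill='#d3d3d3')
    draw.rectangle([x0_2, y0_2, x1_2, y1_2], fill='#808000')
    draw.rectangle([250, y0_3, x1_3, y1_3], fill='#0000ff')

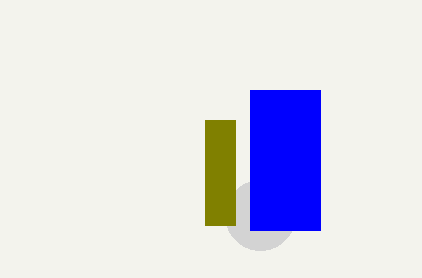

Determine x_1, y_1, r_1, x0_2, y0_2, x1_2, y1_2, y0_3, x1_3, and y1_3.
x_1 = 260
y_1 = 215
r_1 = 35
x0_2 = 205
y0_2 = 120
x1_2 = 235
y1_2 = 225
y0_3 = 90
x1_3 = 320
y1_3 = 230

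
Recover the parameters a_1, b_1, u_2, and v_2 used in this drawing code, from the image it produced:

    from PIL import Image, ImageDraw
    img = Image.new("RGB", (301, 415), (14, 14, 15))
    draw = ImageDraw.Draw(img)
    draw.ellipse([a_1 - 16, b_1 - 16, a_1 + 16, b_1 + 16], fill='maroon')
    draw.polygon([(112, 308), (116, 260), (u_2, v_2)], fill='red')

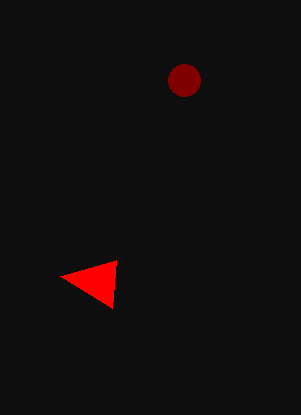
a_1 = 184
b_1 = 80
u_2 = 60
v_2 = 276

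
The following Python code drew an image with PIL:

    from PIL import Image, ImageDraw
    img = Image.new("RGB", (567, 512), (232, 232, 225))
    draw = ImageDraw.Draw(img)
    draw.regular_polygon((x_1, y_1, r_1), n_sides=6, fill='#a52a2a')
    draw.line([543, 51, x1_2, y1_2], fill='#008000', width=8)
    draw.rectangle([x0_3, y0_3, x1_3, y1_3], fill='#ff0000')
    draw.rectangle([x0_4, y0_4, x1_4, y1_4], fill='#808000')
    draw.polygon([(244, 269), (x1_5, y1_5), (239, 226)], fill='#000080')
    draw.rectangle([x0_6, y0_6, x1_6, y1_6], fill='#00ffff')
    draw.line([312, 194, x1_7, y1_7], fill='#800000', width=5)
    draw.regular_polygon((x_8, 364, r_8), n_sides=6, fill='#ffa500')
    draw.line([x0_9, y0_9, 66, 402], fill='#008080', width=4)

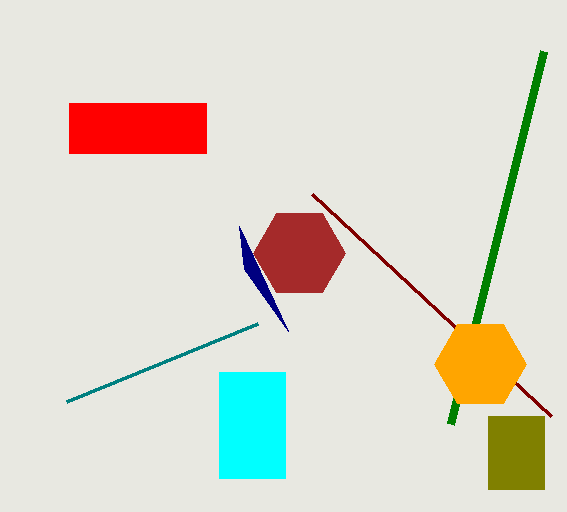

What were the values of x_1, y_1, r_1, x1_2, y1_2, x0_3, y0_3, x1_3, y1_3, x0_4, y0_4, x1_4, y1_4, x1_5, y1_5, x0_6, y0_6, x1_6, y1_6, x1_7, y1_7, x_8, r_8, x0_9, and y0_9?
x_1 = 299, y_1 = 253, r_1 = 46, x1_2 = 450, y1_2 = 424, x0_3 = 69, y0_3 = 103, x1_3 = 206, y1_3 = 153, x0_4 = 488, y0_4 = 416, x1_4 = 544, y1_4 = 489, x1_5 = 288, y1_5 = 331, x0_6 = 219, y0_6 = 372, x1_6 = 285, y1_6 = 478, x1_7 = 551, y1_7 = 416, x_8 = 480, r_8 = 46, x0_9 = 257, y0_9 = 324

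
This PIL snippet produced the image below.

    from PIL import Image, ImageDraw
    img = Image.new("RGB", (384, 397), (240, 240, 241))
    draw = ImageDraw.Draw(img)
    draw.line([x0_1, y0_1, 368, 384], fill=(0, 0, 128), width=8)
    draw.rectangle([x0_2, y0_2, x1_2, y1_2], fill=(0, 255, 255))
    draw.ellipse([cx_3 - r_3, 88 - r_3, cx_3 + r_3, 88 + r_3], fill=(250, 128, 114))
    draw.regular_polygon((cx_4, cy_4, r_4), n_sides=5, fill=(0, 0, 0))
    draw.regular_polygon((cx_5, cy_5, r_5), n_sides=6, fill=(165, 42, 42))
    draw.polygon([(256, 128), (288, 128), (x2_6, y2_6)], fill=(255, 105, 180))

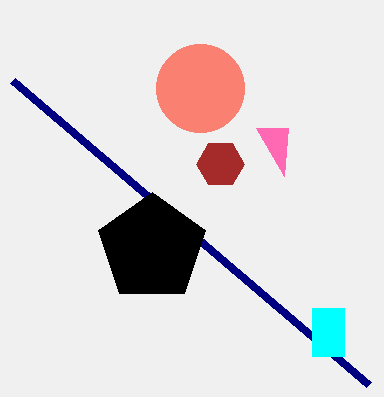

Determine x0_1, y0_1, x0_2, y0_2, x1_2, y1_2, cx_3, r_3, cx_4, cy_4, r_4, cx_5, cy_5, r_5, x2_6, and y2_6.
x0_1 = 12
y0_1 = 80
x0_2 = 312
y0_2 = 308
x1_2 = 344
y1_2 = 356
cx_3 = 200
r_3 = 44
cx_4 = 152
cy_4 = 248
r_4 = 56
cx_5 = 220
cy_5 = 164
r_5 = 24
x2_6 = 284
y2_6 = 176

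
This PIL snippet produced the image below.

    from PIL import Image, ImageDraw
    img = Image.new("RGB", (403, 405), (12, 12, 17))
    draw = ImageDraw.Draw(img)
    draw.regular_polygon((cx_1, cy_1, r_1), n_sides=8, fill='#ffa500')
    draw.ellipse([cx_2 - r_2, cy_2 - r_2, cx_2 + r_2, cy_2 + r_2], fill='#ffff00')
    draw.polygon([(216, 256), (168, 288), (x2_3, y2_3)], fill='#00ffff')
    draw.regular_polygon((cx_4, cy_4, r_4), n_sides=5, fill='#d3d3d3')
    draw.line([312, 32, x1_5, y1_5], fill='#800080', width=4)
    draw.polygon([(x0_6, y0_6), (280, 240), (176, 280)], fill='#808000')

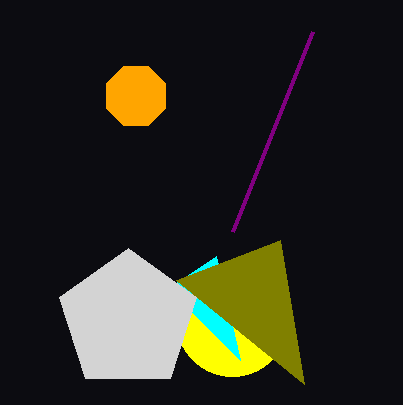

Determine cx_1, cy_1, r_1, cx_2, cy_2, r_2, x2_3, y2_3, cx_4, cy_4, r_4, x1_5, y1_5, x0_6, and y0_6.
cx_1 = 136; cy_1 = 96; r_1 = 32; cx_2 = 232; cy_2 = 320; r_2 = 56; x2_3 = 240; y2_3 = 360; cx_4 = 128; cy_4 = 320; r_4 = 72; x1_5 = 232; y1_5 = 232; x0_6 = 304; y0_6 = 384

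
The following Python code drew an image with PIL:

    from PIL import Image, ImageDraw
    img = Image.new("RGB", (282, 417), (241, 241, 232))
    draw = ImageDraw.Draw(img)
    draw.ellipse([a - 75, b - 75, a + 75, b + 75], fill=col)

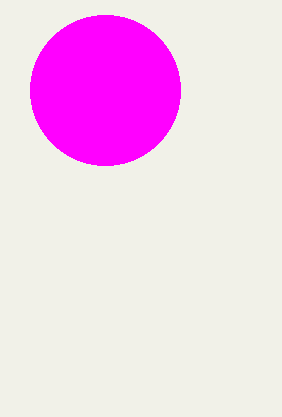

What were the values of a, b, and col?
a = 105; b = 90; col = 'magenta'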